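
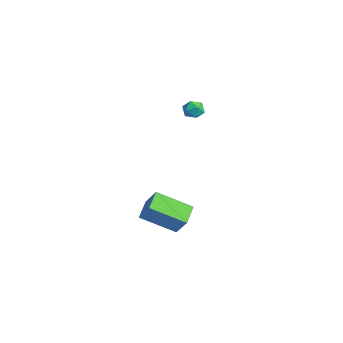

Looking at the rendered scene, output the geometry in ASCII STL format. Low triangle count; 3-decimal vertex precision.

solid 
facet normal -0.563 -0.194 -0.803
outer loop
vertex 1.437 -2.189 -1.709
vertex 2.262 -0.581 -2.676
vertex 2.318 -2.908 -2.152
endloop
endfacet
facet normal -0.403 -0.784 0.472
outer loop
vertex 3.038 -2.659 -1.124
vertex 1.437 -2.189 -1.709
vertex 2.318 -2.908 -2.152
endloop
endfacet
facet normal -0.563 -0.194 -0.803
outer loop
vertex 2.318 -2.908 -2.152
vertex 2.262 -0.581 -2.676
vertex 3.143 -1.3 -3.119
endloop
endfacet
facet normal 0.722 -0.589 -0.363
outer loop
vertex 3.143 -1.3 -3.119
vertex 3.038 -2.659 -1.124
vertex 2.318 -2.908 -2.152
endloop
endfacet
facet normal -0.722 0.589 0.363
outer loop
vertex 1.437 -2.189 -1.709
vertex 2.982 -0.332 -1.648
vertex 2.262 -0.581 -2.676
endloop
endfacet
facet normal -0.403 -0.784 0.472
outer loop
vertex 2.157 -1.94 -0.681
vertex 1.437 -2.189 -1.709
vertex 3.038 -2.659 -1.124
endloop
endfacet
facet normal -0.722 0.589 0.363
outer loop
vertex 2.157 -1.94 -0.681
vertex 2.982 -0.332 -1.648
vertex 1.437 -2.189 -1.709
endloop
endfacet
facet normal 0.403 0.784 -0.472
outer loop
vertex 2.262 -0.581 -2.676
vertex 2.982 -0.332 -1.648
vertex 3.143 -1.3 -3.119
endloop
endfacet
facet normal 0.722 -0.589 -0.363
outer loop
vertex 3.863 -1.051 -2.091
vertex 3.038 -2.659 -1.124
vertex 3.143 -1.3 -3.119
endloop
endfacet
facet normal 0.403 0.784 -0.472
outer loop
vertex 3.143 -1.3 -3.119
vertex 2.982 -0.332 -1.648
vertex 3.863 -1.051 -2.091
endloop
endfacet
facet normal 0.563 0.194 0.803
outer loop
vertex 3.863 -1.051 -2.091
vertex 2.157 -1.94 -0.681
vertex 3.038 -2.659 -1.124
endloop
endfacet
facet normal 0.563 0.194 0.803
outer loop
vertex 2.982 -0.332 -1.648
vertex 2.157 -1.94 -0.681
vertex 3.863 -1.051 -2.091
endloop
endfacet
facet normal 0.292 0.249 0.923
outer loop
vertex -3.953 3.162 1.421
vertex -4.054 2.549 1.618
vertex -3.471 2.725 1.386
endloop
endfacet
facet normal 0.622 0.651 0.436
outer loop
vertex -3.953 3.162 1.421
vertex -3.471 2.725 1.386
vertex -3.566 3.144 0.896
endloop
endfacet
facet normal 0.123 0.991 0.057
outer loop
vertex -3.953 3.162 1.421
vertex -3.566 3.144 0.896
vertex -4.209 3.228 0.826
endloop
endfacet
facet normal -0.516 0.799 0.310
outer loop
vertex -3.953 3.162 1.421
vertex -4.209 3.228 0.826
vertex -4.511 2.86 1.271
endloop
endfacet
facet normal -0.411 0.340 0.846
outer loop
vertex -3.953 3.162 1.421
vertex -4.511 2.86 1.271
vertex -4.054 2.549 1.618
endloop
endfacet
facet normal 0.977 0.215 -0.005
outer loop
vertex -3.566 3.144 0.896
vertex -3.471 2.725 1.386
vertex -3.429 2.52 0.769
endloop
endfacet
facet normal 0.443 -0.436 0.783
outer loop
vertex -3.471 2.725 1.386
vertex -4.054 2.549 1.618
vertex -3.731 2.152 1.214
endloop
endfacet
facet normal -0.695 -0.287 0.659
outer loop
vertex -4.054 2.549 1.618
vertex -4.511 2.86 1.271
vertex -4.374 2.236 1.144
endloop
endfacet
facet normal -0.865 0.456 -0.210
outer loop
vertex -4.511 2.86 1.271
vertex -4.209 3.228 0.826
vertex -4.469 2.655 0.654
endloop
endfacet
facet normal 0.168 0.767 -0.620
outer loop
vertex -4.209 3.228 0.826
vertex -3.566 3.144 0.896
vertex -3.886 2.831 0.422
endloop
endfacet
facet normal 0.516 -0.799 -0.310
outer loop
vertex -3.987 2.218 0.619
vertex -3.429 2.52 0.769
vertex -3.731 2.152 1.214
endloop
endfacet
facet normal -0.123 -0.991 -0.057
outer loop
vertex -3.987 2.218 0.619
vertex -3.731 2.152 1.214
vertex -4.374 2.236 1.144
endloop
endfacet
facet normal -0.622 -0.651 -0.436
outer loop
vertex -3.987 2.218 0.619
vertex -4.374 2.236 1.144
vertex -4.469 2.655 0.654
endloop
endfacet
facet normal -0.292 -0.249 -0.923
outer loop
vertex -3.987 2.218 0.619
vertex -4.469 2.655 0.654
vertex -3.886 2.831 0.422
endloop
endfacet
facet normal 0.411 -0.340 -0.846
outer loop
vertex -3.987 2.218 0.619
vertex -3.886 2.831 0.422
vertex -3.429 2.52 0.769
endloop
endfacet
facet normal 0.865 -0.456 0.210
outer loop
vertex -3.731 2.152 1.214
vertex -3.429 2.52 0.769
vertex -3.471 2.725 1.386
endloop
endfacet
facet normal -0.168 -0.767 0.620
outer loop
vertex -4.374 2.236 1.144
vertex -3.731 2.152 1.214
vertex -4.054 2.549 1.618
endloop
endfacet
facet normal -0.977 -0.215 0.005
outer loop
vertex -4.469 2.655 0.654
vertex -4.374 2.236 1.144
vertex -4.511 2.86 1.271
endloop
endfacet
facet normal -0.443 0.436 -0.783
outer loop
vertex -3.886 2.831 0.422
vertex -4.469 2.655 0.654
vertex -4.209 3.228 0.826
endloop
endfacet
facet normal 0.695 0.287 -0.659
outer loop
vertex -3.429 2.52 0.769
vertex -3.886 2.831 0.422
vertex -3.566 3.144 0.896
endloop
endfacet

endsolid


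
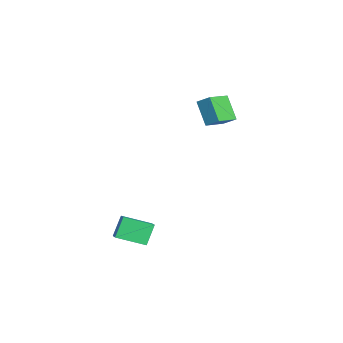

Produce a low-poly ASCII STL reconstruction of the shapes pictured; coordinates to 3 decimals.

solid 
facet normal -0.459 0.319 0.829
outer loop
vertex 2.142 -1.537 -2.084
vertex 3.003 -1.424 -1.651
vertex 2.214 -0.051 -2.615
endloop
endfacet
facet normal -0.887 -0.116 -0.446
outer loop
vertex 2.797 -0.456 -3.669
vertex 2.142 -1.537 -2.084
vertex 2.214 -0.051 -2.615
endloop
endfacet
facet normal -0.458 0.319 0.830
outer loop
vertex 2.214 -0.051 -2.615
vertex 3.003 -1.424 -1.651
vertex 3.075 0.062 -2.183
endloop
endfacet
facet normal 0.045 0.941 -0.336
outer loop
vertex 3.075 0.062 -2.183
vertex 2.797 -0.456 -3.669
vertex 2.214 -0.051 -2.615
endloop
endfacet
facet normal -0.046 -0.941 0.336
outer loop
vertex 2.142 -1.537 -2.084
vertex 3.586 -1.829 -2.705
vertex 3.003 -1.424 -1.651
endloop
endfacet
facet normal -0.887 -0.117 -0.446
outer loop
vertex 2.725 -1.942 -3.137
vertex 2.142 -1.537 -2.084
vertex 2.797 -0.456 -3.669
endloop
endfacet
facet normal -0.045 -0.941 0.337
outer loop
vertex 2.725 -1.942 -3.137
vertex 3.586 -1.829 -2.705
vertex 2.142 -1.537 -2.084
endloop
endfacet
facet normal 0.887 0.117 0.446
outer loop
vertex 3.003 -1.424 -1.651
vertex 3.586 -1.829 -2.705
vertex 3.075 0.062 -2.183
endloop
endfacet
facet normal 0.046 0.941 -0.336
outer loop
vertex 3.658 -0.343 -3.236
vertex 2.797 -0.456 -3.669
vertex 3.075 0.062 -2.183
endloop
endfacet
facet normal 0.887 0.117 0.446
outer loop
vertex 3.075 0.062 -2.183
vertex 3.586 -1.829 -2.705
vertex 3.658 -0.343 -3.236
endloop
endfacet
facet normal 0.459 -0.319 -0.829
outer loop
vertex 3.658 -0.343 -3.236
vertex 2.725 -1.942 -3.137
vertex 2.797 -0.456 -3.669
endloop
endfacet
facet normal 0.458 -0.319 -0.830
outer loop
vertex 3.586 -1.829 -2.705
vertex 2.725 -1.942 -3.137
vertex 3.658 -0.343 -3.236
endloop
endfacet
facet normal -0.571 -0.259 0.779
outer loop
vertex -3.256 2.993 3.25
vertex -4.175 3.943 2.892
vertex -3.7 2.361 2.714
endloop
endfacet
facet normal 0.671 -0.693 0.262
outer loop
vertex -2.785 2.777 1.468
vertex -3.256 2.993 3.25
vertex -3.7 2.361 2.714
endloop
endfacet
facet normal -0.572 -0.259 0.778
outer loop
vertex -3.7 2.361 2.714
vertex -4.175 3.943 2.892
vertex -4.619 3.312 2.355
endloop
endfacet
facet normal -0.472 -0.672 -0.571
outer loop
vertex -4.619 3.312 2.355
vertex -2.785 2.777 1.468
vertex -3.7 2.361 2.714
endloop
endfacet
facet normal 0.472 0.672 0.571
outer loop
vertex -3.256 2.993 3.25
vertex -3.26 4.359 1.646
vertex -4.175 3.943 2.892
endloop
endfacet
facet normal 0.671 -0.694 0.261
outer loop
vertex -2.341 3.408 2.005
vertex -3.256 2.993 3.25
vertex -2.785 2.777 1.468
endloop
endfacet
facet normal 0.472 0.672 0.571
outer loop
vertex -2.341 3.408 2.005
vertex -3.26 4.359 1.646
vertex -3.256 2.993 3.25
endloop
endfacet
facet normal -0.671 0.694 -0.261
outer loop
vertex -4.175 3.943 2.892
vertex -3.26 4.359 1.646
vertex -4.619 3.312 2.355
endloop
endfacet
facet normal -0.472 -0.672 -0.571
outer loop
vertex -3.704 3.727 1.11
vertex -2.785 2.777 1.468
vertex -4.619 3.312 2.355
endloop
endfacet
facet normal -0.671 0.694 -0.262
outer loop
vertex -4.619 3.312 2.355
vertex -3.26 4.359 1.646
vertex -3.704 3.727 1.11
endloop
endfacet
facet normal 0.572 0.260 -0.778
outer loop
vertex -3.704 3.727 1.11
vertex -2.341 3.408 2.005
vertex -2.785 2.777 1.468
endloop
endfacet
facet normal 0.572 0.259 -0.779
outer loop
vertex -3.26 4.359 1.646
vertex -2.341 3.408 2.005
vertex -3.704 3.727 1.11
endloop
endfacet

endsolid


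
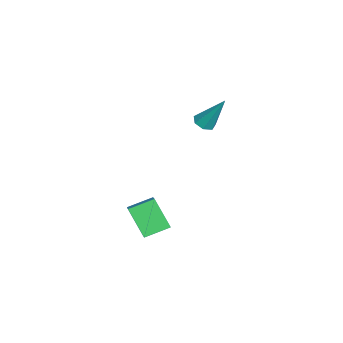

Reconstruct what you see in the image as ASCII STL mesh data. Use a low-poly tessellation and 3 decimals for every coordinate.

solid 
facet normal -0.169 -0.479 -0.862
outer loop
vertex -2.311 1.724 0.21
vertex -2.862 1.742 0.308
vertex -2.542 2.115 0.038
endloop
endfacet
facet normal 0.878 0.460 -0.132
outer loop
vertex -2.311 1.724 0.21
vertex -2.542 2.115 0.038
vertex -2.538 2.658 1.952
endloop
endfacet
facet normal -0.168 -0.479 -0.861
outer loop
vertex -2.542 2.115 0.038
vertex -2.862 1.742 0.308
vertex -3.015 2.225 0.069
endloop
endfacet
facet normal 0.202 0.942 -0.268
outer loop
vertex -2.542 2.115 0.038
vertex -3.015 2.225 0.069
vertex -2.538 2.658 1.952
endloop
endfacet
facet normal -0.169 -0.480 -0.861
outer loop
vertex -3.015 2.225 0.069
vertex -2.862 1.742 0.308
vertex -3.372 1.972 0.28
endloop
endfacet
facet normal -0.592 0.805 -0.035
outer loop
vertex -3.015 2.225 0.069
vertex -3.372 1.972 0.28
vertex -2.538 2.658 1.952
endloop
endfacet
facet normal -0.169 -0.480 -0.861
outer loop
vertex -3.372 1.972 0.28
vertex -2.862 1.742 0.308
vertex -3.345 1.546 0.512
endloop
endfacet
facet normal -0.908 0.155 0.389
outer loop
vertex -3.372 1.972 0.28
vertex -3.345 1.546 0.512
vertex -2.538 2.658 1.952
endloop
endfacet
facet normal -0.169 -0.479 -0.861
outer loop
vertex -3.345 1.546 0.512
vertex -2.862 1.742 0.308
vertex -2.954 1.268 0.59
endloop
endfacet
facet normal -0.507 -0.521 0.687
outer loop
vertex -3.345 1.546 0.512
vertex -2.954 1.268 0.59
vertex -2.538 2.658 1.952
endloop
endfacet
facet normal -0.170 -0.479 -0.861
outer loop
vertex -2.954 1.268 0.59
vertex -2.862 1.742 0.308
vertex -2.494 1.347 0.455
endloop
endfacet
facet normal 0.308 -0.711 0.632
outer loop
vertex -2.954 1.268 0.59
vertex -2.494 1.347 0.455
vertex -2.538 2.658 1.952
endloop
endfacet
facet normal -0.169 -0.478 -0.862
outer loop
vertex -2.494 1.347 0.455
vertex -2.862 1.742 0.308
vertex -2.311 1.724 0.21
endloop
endfacet
facet normal 0.924 -0.274 0.268
outer loop
vertex -2.494 1.347 0.455
vertex -2.311 1.724 0.21
vertex -2.538 2.658 1.952
endloop
endfacet
facet normal -0.419 -0.461 0.782
outer loop
vertex 2.687 0.082 -0.866
vertex 1.759 -0.074 -1.455
vertex 3.116 -0.978 -1.261
endloop
endfacet
facet normal 0.836 0.141 0.530
outer loop
vertex 3.781 -0.246 -2.505
vertex 2.687 0.082 -0.866
vertex 3.116 -0.978 -1.261
endloop
endfacet
facet normal -0.418 -0.460 0.783
outer loop
vertex 3.116 -0.978 -1.261
vertex 1.759 -0.074 -1.455
vertex 2.187 -1.134 -1.849
endloop
endfacet
facet normal 0.354 -0.876 -0.327
outer loop
vertex 2.187 -1.134 -1.849
vertex 3.781 -0.246 -2.505
vertex 3.116 -0.978 -1.261
endloop
endfacet
facet normal -0.354 0.876 0.326
outer loop
vertex 2.687 0.082 -0.866
vertex 2.424 0.658 -2.699
vertex 1.759 -0.074 -1.455
endloop
endfacet
facet normal 0.836 0.141 0.530
outer loop
vertex 3.353 0.814 -2.111
vertex 2.687 0.082 -0.866
vertex 3.781 -0.246 -2.505
endloop
endfacet
facet normal -0.354 0.877 0.326
outer loop
vertex 3.353 0.814 -2.111
vertex 2.424 0.658 -2.699
vertex 2.687 0.082 -0.866
endloop
endfacet
facet normal -0.836 -0.141 -0.530
outer loop
vertex 1.759 -0.074 -1.455
vertex 2.424 0.658 -2.699
vertex 2.187 -1.134 -1.849
endloop
endfacet
facet normal 0.354 -0.877 -0.326
outer loop
vertex 2.853 -0.402 -3.094
vertex 3.781 -0.246 -2.505
vertex 2.187 -1.134 -1.849
endloop
endfacet
facet normal -0.836 -0.141 -0.530
outer loop
vertex 2.187 -1.134 -1.849
vertex 2.424 0.658 -2.699
vertex 2.853 -0.402 -3.094
endloop
endfacet
facet normal 0.419 0.460 -0.783
outer loop
vertex 2.853 -0.402 -3.094
vertex 3.353 0.814 -2.111
vertex 3.781 -0.246 -2.505
endloop
endfacet
facet normal 0.418 0.461 -0.783
outer loop
vertex 2.424 0.658 -2.699
vertex 3.353 0.814 -2.111
vertex 2.853 -0.402 -3.094
endloop
endfacet

endsolid


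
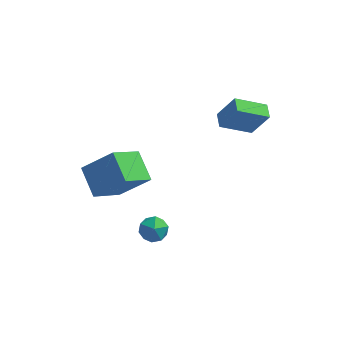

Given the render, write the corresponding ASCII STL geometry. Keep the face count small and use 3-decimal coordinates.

solid 
facet normal -0.739 -0.080 -0.669
outer loop
vertex -1.856 -4.417 -0.144
vertex -2.72 -3.227 0.668
vertex -0.985 -3.014 -1.273
endloop
endfacet
facet normal 0.515 -0.708 -0.483
outer loop
vertex 0.5 -2.853 0.072
vertex -1.856 -4.417 -0.144
vertex -0.985 -3.014 -1.273
endloop
endfacet
facet normal -0.739 -0.080 -0.669
outer loop
vertex -0.985 -3.014 -1.273
vertex -2.72 -3.227 0.668
vertex -1.849 -1.824 -0.461
endloop
endfacet
facet normal 0.435 0.701 -0.565
outer loop
vertex -1.849 -1.824 -0.461
vertex 0.5 -2.853 0.072
vertex -0.985 -3.014 -1.273
endloop
endfacet
facet normal -0.435 -0.701 0.565
outer loop
vertex -1.856 -4.417 -0.144
vertex -1.235 -3.066 2.013
vertex -2.72 -3.227 0.668
endloop
endfacet
facet normal 0.515 -0.708 -0.483
outer loop
vertex -0.371 -4.256 1.201
vertex -1.856 -4.417 -0.144
vertex 0.5 -2.853 0.072
endloop
endfacet
facet normal -0.435 -0.701 0.565
outer loop
vertex -0.371 -4.256 1.201
vertex -1.235 -3.066 2.013
vertex -1.856 -4.417 -0.144
endloop
endfacet
facet normal -0.515 0.708 0.483
outer loop
vertex -2.72 -3.227 0.668
vertex -1.235 -3.066 2.013
vertex -1.849 -1.824 -0.461
endloop
endfacet
facet normal 0.435 0.701 -0.565
outer loop
vertex -0.364 -1.663 0.884
vertex 0.5 -2.853 0.072
vertex -1.849 -1.824 -0.461
endloop
endfacet
facet normal -0.515 0.708 0.483
outer loop
vertex -1.849 -1.824 -0.461
vertex -1.235 -3.066 2.013
vertex -0.364 -1.663 0.884
endloop
endfacet
facet normal 0.739 0.080 0.669
outer loop
vertex -0.364 -1.663 0.884
vertex -0.371 -4.256 1.201
vertex 0.5 -2.853 0.072
endloop
endfacet
facet normal 0.739 0.080 0.669
outer loop
vertex -1.235 -3.066 2.013
vertex -0.371 -4.256 1.201
vertex -0.364 -1.663 0.884
endloop
endfacet
facet normal -0.509 0.010 -0.861
outer loop
vertex 2.895 1.293 0.597
vertex 2.625 2.081 0.766
vertex 4.351 1.977 -0.255
endloop
endfacet
facet normal 0.318 -0.927 -0.200
outer loop
vertex 5.195 1.959 1.174
vertex 2.895 1.293 0.597
vertex 4.351 1.977 -0.255
endloop
endfacet
facet normal -0.509 0.010 -0.861
outer loop
vertex 4.351 1.977 -0.255
vertex 2.625 2.081 0.766
vertex 4.081 2.764 -0.086
endloop
endfacet
facet normal 0.800 0.375 -0.468
outer loop
vertex 4.081 2.764 -0.086
vertex 5.195 1.959 1.174
vertex 4.351 1.977 -0.255
endloop
endfacet
facet normal -0.800 -0.375 0.468
outer loop
vertex 2.895 1.293 0.597
vertex 3.469 2.063 2.195
vertex 2.625 2.081 0.766
endloop
endfacet
facet normal 0.318 -0.927 -0.199
outer loop
vertex 3.739 1.276 2.026
vertex 2.895 1.293 0.597
vertex 5.195 1.959 1.174
endloop
endfacet
facet normal -0.800 -0.375 0.468
outer loop
vertex 3.739 1.276 2.026
vertex 3.469 2.063 2.195
vertex 2.895 1.293 0.597
endloop
endfacet
facet normal -0.318 0.927 0.200
outer loop
vertex 2.625 2.081 0.766
vertex 3.469 2.063 2.195
vertex 4.081 2.764 -0.086
endloop
endfacet
facet normal 0.800 0.375 -0.468
outer loop
vertex 4.925 2.747 1.343
vertex 5.195 1.959 1.174
vertex 4.081 2.764 -0.086
endloop
endfacet
facet normal -0.319 0.927 0.199
outer loop
vertex 4.081 2.764 -0.086
vertex 3.469 2.063 2.195
vertex 4.925 2.747 1.343
endloop
endfacet
facet normal 0.509 -0.010 0.861
outer loop
vertex 4.925 2.747 1.343
vertex 3.739 1.276 2.026
vertex 5.195 1.959 1.174
endloop
endfacet
facet normal 0.509 -0.010 0.861
outer loop
vertex 3.469 2.063 2.195
vertex 3.739 1.276 2.026
vertex 4.925 2.747 1.343
endloop
endfacet
facet normal -0.574 0.398 0.716
outer loop
vertex 0.233 -2.906 -3.017
vertex 0.132 -3.649 -2.685
vertex 0.757 -3.175 -2.447
endloop
endfacet
facet normal -0.087 0.868 0.490
outer loop
vertex 0.233 -2.906 -3.017
vertex 0.757 -3.175 -2.447
vertex 1.038 -2.775 -3.106
endloop
endfacet
facet normal -0.180 0.961 -0.212
outer loop
vertex 0.233 -2.906 -3.017
vertex 1.038 -2.775 -3.106
vertex 0.586 -3.002 -3.751
endloop
endfacet
facet normal -0.723 0.549 -0.420
outer loop
vertex 0.233 -2.906 -3.017
vertex 0.586 -3.002 -3.751
vertex 0.026 -3.542 -3.492
endloop
endfacet
facet normal -0.968 0.200 0.154
outer loop
vertex 0.233 -2.906 -3.017
vertex 0.026 -3.542 -3.492
vertex 0.132 -3.649 -2.685
endloop
endfacet
facet normal 0.559 0.582 0.591
outer loop
vertex 1.038 -2.775 -3.106
vertex 0.757 -3.175 -2.447
vertex 1.434 -3.438 -2.828
endloop
endfacet
facet normal -0.229 -0.179 0.957
outer loop
vertex 0.757 -3.175 -2.447
vertex 0.132 -3.649 -2.685
vertex 0.874 -3.978 -2.569
endloop
endfacet
facet normal -0.866 -0.497 0.048
outer loop
vertex 0.132 -3.649 -2.685
vertex 0.026 -3.542 -3.492
vertex 0.422 -4.205 -3.214
endloop
endfacet
facet normal -0.470 0.065 -0.880
outer loop
vertex 0.026 -3.542 -3.492
vertex 0.586 -3.002 -3.751
vertex 0.703 -3.805 -3.873
endloop
endfacet
facet normal 0.410 0.732 -0.545
outer loop
vertex 0.586 -3.002 -3.751
vertex 1.038 -2.775 -3.106
vertex 1.328 -3.331 -3.635
endloop
endfacet
facet normal 0.723 -0.549 0.420
outer loop
vertex 1.227 -4.074 -3.303
vertex 1.434 -3.438 -2.828
vertex 0.874 -3.978 -2.569
endloop
endfacet
facet normal 0.180 -0.961 0.212
outer loop
vertex 1.227 -4.074 -3.303
vertex 0.874 -3.978 -2.569
vertex 0.422 -4.205 -3.214
endloop
endfacet
facet normal 0.087 -0.868 -0.490
outer loop
vertex 1.227 -4.074 -3.303
vertex 0.422 -4.205 -3.214
vertex 0.703 -3.805 -3.873
endloop
endfacet
facet normal 0.574 -0.398 -0.716
outer loop
vertex 1.227 -4.074 -3.303
vertex 0.703 -3.805 -3.873
vertex 1.328 -3.331 -3.635
endloop
endfacet
facet normal 0.968 -0.200 -0.154
outer loop
vertex 1.227 -4.074 -3.303
vertex 1.328 -3.331 -3.635
vertex 1.434 -3.438 -2.828
endloop
endfacet
facet normal 0.470 -0.065 0.880
outer loop
vertex 0.874 -3.978 -2.569
vertex 1.434 -3.438 -2.828
vertex 0.757 -3.175 -2.447
endloop
endfacet
facet normal -0.410 -0.732 0.545
outer loop
vertex 0.422 -4.205 -3.214
vertex 0.874 -3.978 -2.569
vertex 0.132 -3.649 -2.685
endloop
endfacet
facet normal -0.559 -0.582 -0.591
outer loop
vertex 0.703 -3.805 -3.873
vertex 0.422 -4.205 -3.214
vertex 0.026 -3.542 -3.492
endloop
endfacet
facet normal 0.229 0.179 -0.957
outer loop
vertex 1.328 -3.331 -3.635
vertex 0.703 -3.805 -3.873
vertex 0.586 -3.002 -3.751
endloop
endfacet
facet normal 0.866 0.497 -0.048
outer loop
vertex 1.434 -3.438 -2.828
vertex 1.328 -3.331 -3.635
vertex 1.038 -2.775 -3.106
endloop
endfacet

endsolid


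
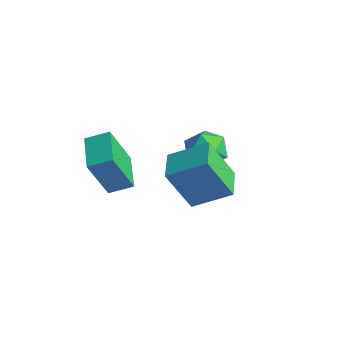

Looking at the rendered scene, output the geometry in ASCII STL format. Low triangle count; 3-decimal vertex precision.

solid 
facet normal -0.823 0.544 0.166
outer loop
vertex -4.499 -1.677 -1.927
vertex -3.896 -0.884 -1.536
vertex -4.334 -0.817 -3.923
endloop
endfacet
facet normal -0.564 -0.741 -0.366
outer loop
vertex -2.944 -1.736 -4.204
vertex -4.499 -1.677 -1.927
vertex -4.334 -0.817 -3.923
endloop
endfacet
facet normal -0.823 0.544 0.166
outer loop
vertex -4.334 -0.817 -3.923
vertex -3.896 -0.884 -1.536
vertex -3.731 -0.024 -3.532
endloop
endfacet
facet normal 0.075 0.394 -0.916
outer loop
vertex -3.731 -0.024 -3.532
vertex -2.944 -1.736 -4.204
vertex -4.334 -0.817 -3.923
endloop
endfacet
facet normal -0.075 -0.394 0.916
outer loop
vertex -4.499 -1.677 -1.927
vertex -2.506 -1.803 -1.817
vertex -3.896 -0.884 -1.536
endloop
endfacet
facet normal -0.564 -0.741 -0.366
outer loop
vertex -3.109 -2.596 -2.208
vertex -4.499 -1.677 -1.927
vertex -2.944 -1.736 -4.204
endloop
endfacet
facet normal -0.075 -0.394 0.916
outer loop
vertex -3.109 -2.596 -2.208
vertex -2.506 -1.803 -1.817
vertex -4.499 -1.677 -1.927
endloop
endfacet
facet normal 0.564 0.741 0.366
outer loop
vertex -3.896 -0.884 -1.536
vertex -2.506 -1.803 -1.817
vertex -3.731 -0.024 -3.532
endloop
endfacet
facet normal 0.075 0.394 -0.916
outer loop
vertex -2.341 -0.943 -3.813
vertex -2.944 -1.736 -4.204
vertex -3.731 -0.024 -3.532
endloop
endfacet
facet normal 0.564 0.741 0.366
outer loop
vertex -3.731 -0.024 -3.532
vertex -2.506 -1.803 -1.817
vertex -2.341 -0.943 -3.813
endloop
endfacet
facet normal 0.823 -0.544 -0.166
outer loop
vertex -2.341 -0.943 -3.813
vertex -3.109 -2.596 -2.208
vertex -2.944 -1.736 -4.204
endloop
endfacet
facet normal 0.823 -0.544 -0.166
outer loop
vertex -2.506 -1.803 -1.817
vertex -3.109 -2.596 -2.208
vertex -2.341 -0.943 -3.813
endloop
endfacet
facet normal -0.600 -0.643 -0.475
outer loop
vertex -0.69 -0.719 -2.134
vertex -1.73 0.233 -2.109
vertex -0.037 0.043 -3.99
endloop
endfacet
facet normal 0.737 -0.675 -0.018
outer loop
vertex 1.05 1.207 -3.131
vertex -0.69 -0.719 -2.134
vertex -0.037 0.043 -3.99
endloop
endfacet
facet normal -0.600 -0.644 -0.475
outer loop
vertex -0.037 0.043 -3.99
vertex -1.73 0.233 -2.109
vertex -1.077 0.994 -3.966
endloop
endfacet
facet normal 0.309 0.361 -0.880
outer loop
vertex -1.077 0.994 -3.966
vertex 1.05 1.207 -3.131
vertex -0.037 0.043 -3.99
endloop
endfacet
facet normal -0.309 -0.361 0.880
outer loop
vertex -0.69 -0.719 -2.134
vertex -0.643 1.397 -1.25
vertex -1.73 0.233 -2.109
endloop
endfacet
facet normal 0.737 -0.675 -0.017
outer loop
vertex 0.397 0.446 -1.274
vertex -0.69 -0.719 -2.134
vertex 1.05 1.207 -3.131
endloop
endfacet
facet normal -0.310 -0.361 0.880
outer loop
vertex 0.397 0.446 -1.274
vertex -0.643 1.397 -1.25
vertex -0.69 -0.719 -2.134
endloop
endfacet
facet normal -0.737 0.675 0.018
outer loop
vertex -1.73 0.233 -2.109
vertex -0.643 1.397 -1.25
vertex -1.077 0.994 -3.966
endloop
endfacet
facet normal 0.309 0.361 -0.880
outer loop
vertex 0.01 2.159 -3.106
vertex 1.05 1.207 -3.131
vertex -1.077 0.994 -3.966
endloop
endfacet
facet normal -0.738 0.675 0.018
outer loop
vertex -1.077 0.994 -3.966
vertex -0.643 1.397 -1.25
vertex 0.01 2.159 -3.106
endloop
endfacet
facet normal 0.600 0.643 0.475
outer loop
vertex 0.01 2.159 -3.106
vertex 0.397 0.446 -1.274
vertex 1.05 1.207 -3.131
endloop
endfacet
facet normal 0.600 0.644 0.475
outer loop
vertex -0.643 1.397 -1.25
vertex 0.397 0.446 -1.274
vertex 0.01 2.159 -3.106
endloop
endfacet
facet normal 0.415 0.152 0.897
outer loop
vertex -2.451 3.695 -3.378
vertex -2.869 2.852 -3.042
vertex -1.961 2.828 -3.458
endloop
endfacet
facet normal 0.820 0.428 0.379
outer loop
vertex -2.451 3.695 -3.378
vertex -1.961 2.828 -3.458
vertex -1.951 3.479 -4.215
endloop
endfacet
facet normal 0.426 0.905 0.021
outer loop
vertex -2.451 3.695 -3.378
vertex -1.951 3.479 -4.215
vertex -2.853 3.905 -4.268
endloop
endfacet
facet normal -0.223 0.921 0.318
outer loop
vertex -2.451 3.695 -3.378
vertex -2.853 3.905 -4.268
vertex -3.42 3.517 -3.543
endloop
endfacet
facet normal -0.230 0.457 0.859
outer loop
vertex -2.451 3.695 -3.378
vertex -3.42 3.517 -3.543
vertex -2.869 2.852 -3.042
endloop
endfacet
facet normal 0.993 -0.098 -0.071
outer loop
vertex -1.951 3.479 -4.215
vertex -1.961 2.828 -3.458
vertex -2.06 2.503 -4.397
endloop
endfacet
facet normal 0.337 -0.545 0.767
outer loop
vertex -1.961 2.828 -3.458
vertex -2.869 2.852 -3.042
vertex -2.627 2.115 -3.672
endloop
endfacet
facet normal -0.706 -0.053 0.706
outer loop
vertex -2.869 2.852 -3.042
vertex -3.42 3.517 -3.543
vertex -3.529 2.541 -3.725
endloop
endfacet
facet normal -0.695 0.699 -0.169
outer loop
vertex -3.42 3.517 -3.543
vertex -2.853 3.905 -4.268
vertex -3.519 3.192 -4.482
endloop
endfacet
facet normal 0.356 0.672 -0.650
outer loop
vertex -2.853 3.905 -4.268
vertex -1.951 3.479 -4.215
vertex -2.611 3.168 -4.898
endloop
endfacet
facet normal 0.223 -0.921 -0.318
outer loop
vertex -3.029 2.325 -4.562
vertex -2.06 2.503 -4.397
vertex -2.627 2.115 -3.672
endloop
endfacet
facet normal -0.426 -0.905 -0.021
outer loop
vertex -3.029 2.325 -4.562
vertex -2.627 2.115 -3.672
vertex -3.529 2.541 -3.725
endloop
endfacet
facet normal -0.820 -0.428 -0.379
outer loop
vertex -3.029 2.325 -4.562
vertex -3.529 2.541 -3.725
vertex -3.519 3.192 -4.482
endloop
endfacet
facet normal -0.415 -0.152 -0.897
outer loop
vertex -3.029 2.325 -4.562
vertex -3.519 3.192 -4.482
vertex -2.611 3.168 -4.898
endloop
endfacet
facet normal 0.230 -0.457 -0.859
outer loop
vertex -3.029 2.325 -4.562
vertex -2.611 3.168 -4.898
vertex -2.06 2.503 -4.397
endloop
endfacet
facet normal 0.695 -0.699 0.169
outer loop
vertex -2.627 2.115 -3.672
vertex -2.06 2.503 -4.397
vertex -1.961 2.828 -3.458
endloop
endfacet
facet normal -0.356 -0.672 0.650
outer loop
vertex -3.529 2.541 -3.725
vertex -2.627 2.115 -3.672
vertex -2.869 2.852 -3.042
endloop
endfacet
facet normal -0.993 0.098 0.071
outer loop
vertex -3.519 3.192 -4.482
vertex -3.529 2.541 -3.725
vertex -3.42 3.517 -3.543
endloop
endfacet
facet normal -0.337 0.545 -0.767
outer loop
vertex -2.611 3.168 -4.898
vertex -3.519 3.192 -4.482
vertex -2.853 3.905 -4.268
endloop
endfacet
facet normal 0.706 0.053 -0.706
outer loop
vertex -2.06 2.503 -4.397
vertex -2.611 3.168 -4.898
vertex -1.951 3.479 -4.215
endloop
endfacet

endsolid


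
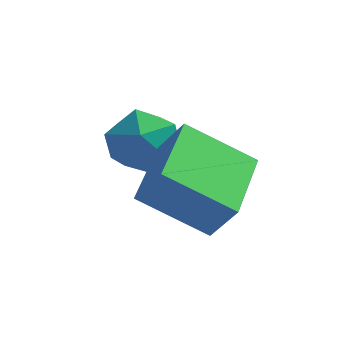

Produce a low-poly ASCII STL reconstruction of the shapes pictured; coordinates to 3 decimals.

solid 
facet normal -0.411 0.694 0.591
outer loop
vertex 0.45 3.103 3.679
vertex 0.929 2.833 4.33
vertex 1.218 3.445 3.812
endloop
endfacet
facet normal -0.393 0.916 -0.087
outer loop
vertex 0.45 3.103 3.679
vertex 1.218 3.445 3.812
vertex 0.965 3.261 3.02
endloop
endfacet
facet normal -0.754 0.445 -0.483
outer loop
vertex 0.45 3.103 3.679
vertex 0.965 3.261 3.02
vertex 0.519 2.536 3.048
endloop
endfacet
facet normal -0.997 -0.067 -0.049
outer loop
vertex 0.45 3.103 3.679
vertex 0.519 2.536 3.048
vertex 0.497 2.272 3.857
endloop
endfacet
facet normal -0.785 0.087 0.614
outer loop
vertex 0.45 3.103 3.679
vertex 0.497 2.272 3.857
vertex 0.929 2.833 4.33
endloop
endfacet
facet normal 0.289 0.908 -0.303
outer loop
vertex 0.965 3.261 3.02
vertex 1.218 3.445 3.812
vertex 1.763 3.088 3.263
endloop
endfacet
facet normal 0.258 0.550 0.794
outer loop
vertex 1.218 3.445 3.812
vertex 0.929 2.833 4.33
vertex 1.741 2.824 4.072
endloop
endfacet
facet normal -0.347 -0.434 0.831
outer loop
vertex 0.929 2.833 4.33
vertex 0.497 2.272 3.857
vertex 1.295 2.099 4.1
endloop
endfacet
facet normal -0.690 -0.682 -0.241
outer loop
vertex 0.497 2.272 3.857
vertex 0.519 2.536 3.048
vertex 1.042 1.915 3.308
endloop
endfacet
facet normal -0.298 0.147 -0.943
outer loop
vertex 0.519 2.536 3.048
vertex 0.965 3.261 3.02
vertex 1.331 2.527 2.79
endloop
endfacet
facet normal 0.997 0.067 0.049
outer loop
vertex 1.81 2.257 3.441
vertex 1.763 3.088 3.263
vertex 1.741 2.824 4.072
endloop
endfacet
facet normal 0.754 -0.445 0.483
outer loop
vertex 1.81 2.257 3.441
vertex 1.741 2.824 4.072
vertex 1.295 2.099 4.1
endloop
endfacet
facet normal 0.393 -0.916 0.087
outer loop
vertex 1.81 2.257 3.441
vertex 1.295 2.099 4.1
vertex 1.042 1.915 3.308
endloop
endfacet
facet normal 0.411 -0.694 -0.591
outer loop
vertex 1.81 2.257 3.441
vertex 1.042 1.915 3.308
vertex 1.331 2.527 2.79
endloop
endfacet
facet normal 0.785 -0.087 -0.614
outer loop
vertex 1.81 2.257 3.441
vertex 1.331 2.527 2.79
vertex 1.763 3.088 3.263
endloop
endfacet
facet normal 0.690 0.682 0.241
outer loop
vertex 1.741 2.824 4.072
vertex 1.763 3.088 3.263
vertex 1.218 3.445 3.812
endloop
endfacet
facet normal 0.298 -0.147 0.943
outer loop
vertex 1.295 2.099 4.1
vertex 1.741 2.824 4.072
vertex 0.929 2.833 4.33
endloop
endfacet
facet normal -0.289 -0.908 0.303
outer loop
vertex 1.042 1.915 3.308
vertex 1.295 2.099 4.1
vertex 0.497 2.272 3.857
endloop
endfacet
facet normal -0.258 -0.550 -0.794
outer loop
vertex 1.331 2.527 2.79
vertex 1.042 1.915 3.308
vertex 0.519 2.536 3.048
endloop
endfacet
facet normal 0.347 0.434 -0.831
outer loop
vertex 1.763 3.088 3.263
vertex 1.331 2.527 2.79
vertex 0.965 3.261 3.02
endloop
endfacet
facet normal -0.829 -0.162 0.535
outer loop
vertex 2.233 0.615 4.129
vertex 2.081 2.364 4.422
vertex 1.675 0.706 3.292
endloop
endfacet
facet normal 0.086 -0.983 -0.164
outer loop
vertex 3.059 0.976 2.398
vertex 2.233 0.615 4.129
vertex 1.675 0.706 3.292
endloop
endfacet
facet normal -0.829 -0.162 0.536
outer loop
vertex 1.675 0.706 3.292
vertex 2.081 2.364 4.422
vertex 1.522 2.455 3.585
endloop
endfacet
facet normal -0.553 0.090 -0.828
outer loop
vertex 1.522 2.455 3.585
vertex 3.059 0.976 2.398
vertex 1.675 0.706 3.292
endloop
endfacet
facet normal 0.553 -0.091 0.828
outer loop
vertex 2.233 0.615 4.129
vertex 3.465 2.634 3.528
vertex 2.081 2.364 4.422
endloop
endfacet
facet normal 0.086 -0.983 -0.164
outer loop
vertex 3.618 0.885 3.235
vertex 2.233 0.615 4.129
vertex 3.059 0.976 2.398
endloop
endfacet
facet normal 0.552 -0.090 0.829
outer loop
vertex 3.618 0.885 3.235
vertex 3.465 2.634 3.528
vertex 2.233 0.615 4.129
endloop
endfacet
facet normal -0.086 0.983 0.164
outer loop
vertex 2.081 2.364 4.422
vertex 3.465 2.634 3.528
vertex 1.522 2.455 3.585
endloop
endfacet
facet normal -0.553 0.091 -0.829
outer loop
vertex 2.907 2.725 2.691
vertex 3.059 0.976 2.398
vertex 1.522 2.455 3.585
endloop
endfacet
facet normal -0.086 0.983 0.164
outer loop
vertex 1.522 2.455 3.585
vertex 3.465 2.634 3.528
vertex 2.907 2.725 2.691
endloop
endfacet
facet normal 0.829 0.162 -0.536
outer loop
vertex 2.907 2.725 2.691
vertex 3.618 0.885 3.235
vertex 3.059 0.976 2.398
endloop
endfacet
facet normal 0.829 0.162 -0.535
outer loop
vertex 3.465 2.634 3.528
vertex 3.618 0.885 3.235
vertex 2.907 2.725 2.691
endloop
endfacet

endsolid


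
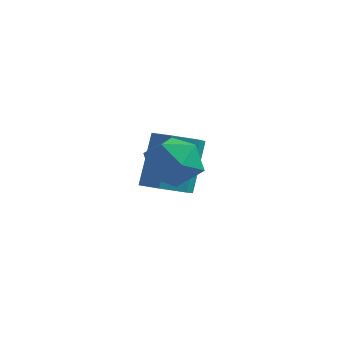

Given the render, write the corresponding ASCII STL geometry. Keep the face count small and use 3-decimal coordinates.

solid 
facet normal 0.041 -0.451 -0.892
outer loop
vertex 1.792 1.624 -3.414
vertex 1.276 1.179 -3.213
vertex 1.112 1.793 -3.531
endloop
endfacet
facet normal 0.286 0.861 -0.421
outer loop
vertex 1.792 1.624 -3.414
vertex 1.112 1.793 -3.531
vertex 1.72 2.385 -1.907
endloop
endfacet
facet normal 0.287 0.861 -0.421
outer loop
vertex 1.72 2.385 -1.907
vertex 1.112 1.793 -3.531
vertex 1.041 2.554 -2.024
endloop
endfacet
facet normal -0.042 0.450 0.892
outer loop
vertex 1.72 2.385 -1.907
vertex 1.041 2.554 -2.024
vertex 1.204 1.941 -1.707
endloop
endfacet
facet normal 0.043 -0.450 -0.892
outer loop
vertex 1.112 1.793 -3.531
vertex 1.276 1.179 -3.213
vertex 0.596 1.348 -3.331
endloop
endfacet
facet normal -0.686 0.636 -0.354
outer loop
vertex 1.112 1.793 -3.531
vertex 0.596 1.348 -3.331
vertex 1.041 2.554 -2.024
endloop
endfacet
facet normal -0.685 0.637 -0.354
outer loop
vertex 1.041 2.554 -2.024
vertex 0.596 1.348 -3.331
vertex 0.525 2.11 -1.824
endloop
endfacet
facet normal -0.042 0.450 0.892
outer loop
vertex 1.041 2.554 -2.024
vertex 0.525 2.11 -1.824
vertex 1.204 1.941 -1.707
endloop
endfacet
facet normal 0.043 -0.451 -0.891
outer loop
vertex 0.596 1.348 -3.331
vertex 1.276 1.179 -3.213
vertex 0.76 0.735 -3.013
endloop
endfacet
facet normal -0.972 -0.225 0.068
outer loop
vertex 0.596 1.348 -3.331
vertex 0.76 0.735 -3.013
vertex 0.525 2.11 -1.824
endloop
endfacet
facet normal -0.972 -0.224 0.067
outer loop
vertex 0.525 2.11 -1.824
vertex 0.76 0.735 -3.013
vertex 0.688 1.496 -1.506
endloop
endfacet
facet normal -0.041 0.451 0.892
outer loop
vertex 0.525 2.11 -1.824
vertex 0.688 1.496 -1.506
vertex 1.204 1.941 -1.707
endloop
endfacet
facet normal 0.042 -0.450 -0.892
outer loop
vertex 0.76 0.735 -3.013
vertex 1.276 1.179 -3.213
vertex 1.439 0.566 -2.896
endloop
endfacet
facet normal -0.287 -0.861 0.421
outer loop
vertex 0.76 0.735 -3.013
vertex 1.439 0.566 -2.896
vertex 0.688 1.496 -1.506
endloop
endfacet
facet normal -0.286 -0.861 0.421
outer loop
vertex 0.688 1.496 -1.506
vertex 1.439 0.566 -2.896
vertex 1.368 1.327 -1.389
endloop
endfacet
facet normal -0.041 0.451 0.892
outer loop
vertex 0.688 1.496 -1.506
vertex 1.368 1.327 -1.389
vertex 1.204 1.941 -1.707
endloop
endfacet
facet normal 0.042 -0.450 -0.892
outer loop
vertex 1.439 0.566 -2.896
vertex 1.276 1.179 -3.213
vertex 1.955 1.01 -3.096
endloop
endfacet
facet normal 0.685 -0.637 0.354
outer loop
vertex 1.439 0.566 -2.896
vertex 1.955 1.01 -3.096
vertex 1.368 1.327 -1.389
endloop
endfacet
facet normal 0.686 -0.636 0.354
outer loop
vertex 1.368 1.327 -1.389
vertex 1.955 1.01 -3.096
vertex 1.884 1.772 -1.589
endloop
endfacet
facet normal -0.043 0.450 0.892
outer loop
vertex 1.368 1.327 -1.389
vertex 1.884 1.772 -1.589
vertex 1.204 1.941 -1.707
endloop
endfacet
facet normal 0.041 -0.451 -0.892
outer loop
vertex 1.955 1.01 -3.096
vertex 1.276 1.179 -3.213
vertex 1.792 1.624 -3.414
endloop
endfacet
facet normal 0.972 0.223 -0.067
outer loop
vertex 1.955 1.01 -3.096
vertex 1.792 1.624 -3.414
vertex 1.884 1.772 -1.589
endloop
endfacet
facet normal 0.972 0.225 -0.067
outer loop
vertex 1.884 1.772 -1.589
vertex 1.792 1.624 -3.414
vertex 1.72 2.385 -1.907
endloop
endfacet
facet normal -0.043 0.451 0.891
outer loop
vertex 1.884 1.772 -1.589
vertex 1.72 2.385 -1.907
vertex 1.204 1.941 -1.707
endloop
endfacet
facet normal -0.854 0.434 0.286
outer loop
vertex 2.11 -0.233 -1.403
vertex 1.896 -0.91 -1.014
vertex 2.317 -0.337 -0.628
endloop
endfacet
facet normal -0.333 0.919 0.212
outer loop
vertex 2.11 -0.233 -1.403
vertex 2.317 -0.337 -0.628
vertex 2.85 -0.023 -1.15
endloop
endfacet
facet normal -0.094 0.883 -0.459
outer loop
vertex 2.11 -0.233 -1.403
vertex 2.85 -0.023 -1.15
vertex 2.757 -0.402 -1.86
endloop
endfacet
facet normal -0.466 0.378 -0.800
outer loop
vertex 2.11 -0.233 -1.403
vertex 2.757 -0.402 -1.86
vertex 2.168 -0.95 -1.776
endloop
endfacet
facet normal -0.935 0.101 -0.339
outer loop
vertex 2.11 -0.233 -1.403
vertex 2.168 -0.95 -1.776
vertex 1.896 -0.91 -1.014
endloop
endfacet
facet normal 0.201 0.735 0.647
outer loop
vertex 2.85 -0.023 -1.15
vertex 2.317 -0.337 -0.628
vertex 3.092 -0.57 -0.604
endloop
endfacet
facet normal -0.640 -0.046 0.767
outer loop
vertex 2.317 -0.337 -0.628
vertex 1.896 -0.91 -1.014
vertex 2.503 -1.118 -0.52
endloop
endfacet
facet normal -0.772 -0.586 -0.245
outer loop
vertex 1.896 -0.91 -1.014
vertex 2.168 -0.95 -1.776
vertex 2.41 -1.497 -1.23
endloop
endfacet
facet normal -0.011 -0.140 -0.990
outer loop
vertex 2.168 -0.95 -1.776
vertex 2.757 -0.402 -1.86
vertex 2.943 -1.183 -1.752
endloop
endfacet
facet normal 0.590 0.678 -0.439
outer loop
vertex 2.757 -0.402 -1.86
vertex 2.85 -0.023 -1.15
vertex 3.364 -0.61 -1.366
endloop
endfacet
facet normal 0.466 -0.378 0.800
outer loop
vertex 3.15 -1.287 -0.977
vertex 3.092 -0.57 -0.604
vertex 2.503 -1.118 -0.52
endloop
endfacet
facet normal 0.094 -0.883 0.459
outer loop
vertex 3.15 -1.287 -0.977
vertex 2.503 -1.118 -0.52
vertex 2.41 -1.497 -1.23
endloop
endfacet
facet normal 0.333 -0.919 -0.212
outer loop
vertex 3.15 -1.287 -0.977
vertex 2.41 -1.497 -1.23
vertex 2.943 -1.183 -1.752
endloop
endfacet
facet normal 0.854 -0.434 -0.286
outer loop
vertex 3.15 -1.287 -0.977
vertex 2.943 -1.183 -1.752
vertex 3.364 -0.61 -1.366
endloop
endfacet
facet normal 0.935 -0.101 0.339
outer loop
vertex 3.15 -1.287 -0.977
vertex 3.364 -0.61 -1.366
vertex 3.092 -0.57 -0.604
endloop
endfacet
facet normal 0.011 0.140 0.990
outer loop
vertex 2.503 -1.118 -0.52
vertex 3.092 -0.57 -0.604
vertex 2.317 -0.337 -0.628
endloop
endfacet
facet normal -0.590 -0.678 0.439
outer loop
vertex 2.41 -1.497 -1.23
vertex 2.503 -1.118 -0.52
vertex 1.896 -0.91 -1.014
endloop
endfacet
facet normal -0.201 -0.735 -0.647
outer loop
vertex 2.943 -1.183 -1.752
vertex 2.41 -1.497 -1.23
vertex 2.168 -0.95 -1.776
endloop
endfacet
facet normal 0.640 0.046 -0.767
outer loop
vertex 3.364 -0.61 -1.366
vertex 2.943 -1.183 -1.752
vertex 2.757 -0.402 -1.86
endloop
endfacet
facet normal 0.772 0.586 0.245
outer loop
vertex 3.092 -0.57 -0.604
vertex 3.364 -0.61 -1.366
vertex 2.85 -0.023 -1.15
endloop
endfacet

endsolid


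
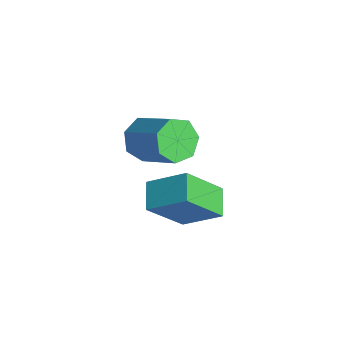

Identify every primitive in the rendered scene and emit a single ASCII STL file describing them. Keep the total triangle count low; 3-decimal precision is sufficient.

solid 
facet normal -0.777 -0.250 -0.578
outer loop
vertex -2.436 3.027 1.132
vertex -2.807 2.672 1.784
vertex -2.863 3.457 1.52
endloop
endfacet
facet normal 0.211 0.762 -0.613
outer loop
vertex -2.436 3.027 1.132
vertex -2.863 3.457 1.52
vertex -1.022 3.482 2.184
endloop
endfacet
facet normal 0.211 0.761 -0.613
outer loop
vertex -1.022 3.482 2.184
vertex -2.863 3.457 1.52
vertex -1.45 3.913 2.572
endloop
endfacet
facet normal 0.777 0.251 0.578
outer loop
vertex -1.022 3.482 2.184
vertex -1.45 3.913 2.572
vertex -1.393 3.128 2.836
endloop
endfacet
facet normal -0.777 -0.250 -0.578
outer loop
vertex -2.863 3.457 1.52
vertex -2.807 2.672 1.784
vertex -3.248 3.296 2.107
endloop
endfacet
facet normal -0.333 0.942 0.040
outer loop
vertex -2.863 3.457 1.52
vertex -3.248 3.296 2.107
vertex -1.45 3.913 2.572
endloop
endfacet
facet normal -0.333 0.942 0.040
outer loop
vertex -1.45 3.913 2.572
vertex -3.248 3.296 2.107
vertex -1.835 3.752 3.159
endloop
endfacet
facet normal 0.776 0.251 0.578
outer loop
vertex -1.45 3.913 2.572
vertex -1.835 3.752 3.159
vertex -1.393 3.128 2.836
endloop
endfacet
facet normal -0.777 -0.250 -0.578
outer loop
vertex -3.248 3.296 2.107
vertex -2.807 2.672 1.784
vertex -3.301 2.666 2.451
endloop
endfacet
facet normal -0.626 0.414 0.661
outer loop
vertex -3.248 3.296 2.107
vertex -3.301 2.666 2.451
vertex -1.835 3.752 3.159
endloop
endfacet
facet normal -0.625 0.413 0.662
outer loop
vertex -1.835 3.752 3.159
vertex -3.301 2.666 2.451
vertex -1.887 3.121 3.503
endloop
endfacet
facet normal 0.777 0.251 0.578
outer loop
vertex -1.835 3.752 3.159
vertex -1.887 3.121 3.503
vertex -1.393 3.128 2.836
endloop
endfacet
facet normal -0.777 -0.250 -0.578
outer loop
vertex -3.301 2.666 2.451
vertex -2.807 2.672 1.784
vertex -2.981 2.04 2.292
endloop
endfacet
facet normal -0.447 -0.428 0.786
outer loop
vertex -3.301 2.666 2.451
vertex -2.981 2.04 2.292
vertex -1.887 3.121 3.503
endloop
endfacet
facet normal -0.447 -0.427 0.786
outer loop
vertex -1.887 3.121 3.503
vertex -2.981 2.04 2.292
vertex -1.568 2.495 3.344
endloop
endfacet
facet normal 0.777 0.249 0.578
outer loop
vertex -1.887 3.121 3.503
vertex -1.568 2.495 3.344
vertex -1.393 3.128 2.836
endloop
endfacet
facet normal -0.777 -0.251 -0.578
outer loop
vertex -2.981 2.04 2.292
vertex -2.807 2.672 1.784
vertex -2.53 1.89 1.751
endloop
endfacet
facet normal 0.067 -0.946 0.318
outer loop
vertex -2.981 2.04 2.292
vertex -2.53 1.89 1.751
vertex -1.568 2.495 3.344
endloop
endfacet
facet normal 0.069 -0.946 0.318
outer loop
vertex -1.568 2.495 3.344
vertex -2.53 1.89 1.751
vertex -1.117 2.346 2.803
endloop
endfacet
facet normal 0.776 0.250 0.579
outer loop
vertex -1.568 2.495 3.344
vertex -1.117 2.346 2.803
vertex -1.393 3.128 2.836
endloop
endfacet
facet normal -0.777 -0.251 -0.578
outer loop
vertex -2.53 1.89 1.751
vertex -2.807 2.672 1.784
vertex -2.288 2.33 1.235
endloop
endfacet
facet normal 0.533 -0.751 -0.390
outer loop
vertex -2.53 1.89 1.751
vertex -2.288 2.33 1.235
vertex -1.117 2.346 2.803
endloop
endfacet
facet normal 0.531 -0.752 -0.389
outer loop
vertex -1.117 2.346 2.803
vertex -2.288 2.33 1.235
vertex -0.874 2.785 2.286
endloop
endfacet
facet normal 0.777 0.250 0.578
outer loop
vertex -1.117 2.346 2.803
vertex -0.874 2.785 2.286
vertex -1.393 3.128 2.836
endloop
endfacet
facet normal -0.777 -0.250 -0.578
outer loop
vertex -2.288 2.33 1.235
vertex -2.807 2.672 1.784
vertex -2.436 3.027 1.132
endloop
endfacet
facet normal 0.595 0.008 -0.804
outer loop
vertex -2.288 2.33 1.235
vertex -2.436 3.027 1.132
vertex -0.874 2.785 2.286
endloop
endfacet
facet normal 0.595 0.009 -0.804
outer loop
vertex -0.874 2.785 2.286
vertex -2.436 3.027 1.132
vertex -1.022 3.482 2.184
endloop
endfacet
facet normal 0.777 0.250 0.578
outer loop
vertex -0.874 2.785 2.286
vertex -1.022 3.482 2.184
vertex -1.393 3.128 2.836
endloop
endfacet
facet normal -0.551 -0.628 -0.549
outer loop
vertex -1.346 1.977 -0.339
vertex -2.256 2.441 0.044
vertex -1.32 3.28 -1.856
endloop
endfacet
facet normal 0.834 -0.425 -0.351
outer loop
vertex -0.444 4.279 -0.984
vertex -1.346 1.977 -0.339
vertex -1.32 3.28 -1.856
endloop
endfacet
facet normal -0.550 -0.629 -0.549
outer loop
vertex -1.32 3.28 -1.856
vertex -2.256 2.441 0.044
vertex -2.23 3.743 -1.474
endloop
endfacet
facet normal 0.013 0.651 -0.759
outer loop
vertex -2.23 3.743 -1.474
vertex -0.444 4.279 -0.984
vertex -1.32 3.28 -1.856
endloop
endfacet
facet normal -0.013 -0.651 0.759
outer loop
vertex -1.346 1.977 -0.339
vertex -1.38 3.44 0.916
vertex -2.256 2.441 0.044
endloop
endfacet
facet normal 0.835 -0.425 -0.350
outer loop
vertex -0.47 2.977 0.534
vertex -1.346 1.977 -0.339
vertex -0.444 4.279 -0.984
endloop
endfacet
facet normal -0.013 -0.651 0.759
outer loop
vertex -0.47 2.977 0.534
vertex -1.38 3.44 0.916
vertex -1.346 1.977 -0.339
endloop
endfacet
facet normal -0.834 0.425 0.351
outer loop
vertex -2.256 2.441 0.044
vertex -1.38 3.44 0.916
vertex -2.23 3.743 -1.474
endloop
endfacet
facet normal 0.013 0.651 -0.759
outer loop
vertex -1.354 4.743 -0.601
vertex -0.444 4.279 -0.984
vertex -2.23 3.743 -1.474
endloop
endfacet
facet normal -0.835 0.425 0.351
outer loop
vertex -2.23 3.743 -1.474
vertex -1.38 3.44 0.916
vertex -1.354 4.743 -0.601
endloop
endfacet
facet normal 0.551 0.629 0.549
outer loop
vertex -1.354 4.743 -0.601
vertex -0.47 2.977 0.534
vertex -0.444 4.279 -0.984
endloop
endfacet
facet normal 0.550 0.629 0.549
outer loop
vertex -1.38 3.44 0.916
vertex -0.47 2.977 0.534
vertex -1.354 4.743 -0.601
endloop
endfacet

endsolid


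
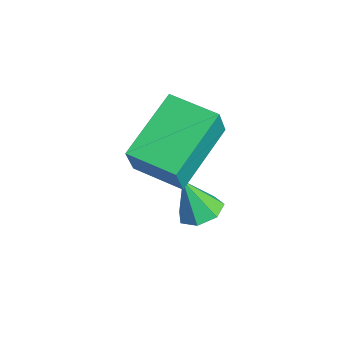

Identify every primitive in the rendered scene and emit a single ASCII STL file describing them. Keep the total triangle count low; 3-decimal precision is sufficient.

solid 
facet normal 0.201 0.329 -0.923
outer loop
vertex -1.917 -2.744 -2.334
vertex -2.448 -2.991 -2.538
vertex -2.347 -2.422 -2.313
endloop
endfacet
facet normal 0.429 0.525 0.735
outer loop
vertex -1.917 -2.744 -2.334
vertex -2.347 -2.422 -2.313
vertex -2.692 -3.389 -1.422
endloop
endfacet
facet normal 0.202 0.329 -0.922
outer loop
vertex -2.347 -2.422 -2.313
vertex -2.448 -2.991 -2.538
vertex -2.854 -2.528 -2.462
endloop
endfacet
facet normal -0.332 0.701 0.632
outer loop
vertex -2.347 -2.422 -2.313
vertex -2.854 -2.528 -2.462
vertex -2.692 -3.389 -1.422
endloop
endfacet
facet normal 0.202 0.329 -0.923
outer loop
vertex -2.854 -2.528 -2.462
vertex -2.448 -2.991 -2.538
vertex -3.054 -2.983 -2.668
endloop
endfacet
facet normal -0.907 0.244 0.343
outer loop
vertex -2.854 -2.528 -2.462
vertex -3.054 -2.983 -2.668
vertex -2.692 -3.389 -1.422
endloop
endfacet
facet normal 0.202 0.328 -0.923
outer loop
vertex -3.054 -2.983 -2.668
vertex -2.448 -2.991 -2.538
vertex -2.799 -3.444 -2.776
endloop
endfacet
facet normal -0.863 -0.498 0.088
outer loop
vertex -3.054 -2.983 -2.668
vertex -2.799 -3.444 -2.776
vertex -2.692 -3.389 -1.422
endloop
endfacet
facet normal 0.202 0.328 -0.923
outer loop
vertex -2.799 -3.444 -2.776
vertex -2.448 -2.991 -2.538
vertex -2.279 -3.564 -2.705
endloop
endfacet
facet normal -0.232 -0.971 0.058
outer loop
vertex -2.799 -3.444 -2.776
vertex -2.279 -3.564 -2.705
vertex -2.692 -3.389 -1.422
endloop
endfacet
facet normal 0.200 0.328 -0.923
outer loop
vertex -2.279 -3.564 -2.705
vertex -2.448 -2.991 -2.538
vertex -1.887 -3.252 -2.509
endloop
endfacet
facet normal 0.511 -0.815 0.275
outer loop
vertex -2.279 -3.564 -2.705
vertex -1.887 -3.252 -2.509
vertex -2.692 -3.389 -1.422
endloop
endfacet
facet normal 0.201 0.330 -0.922
outer loop
vertex -1.887 -3.252 -2.509
vertex -2.448 -2.991 -2.538
vertex -1.917 -2.744 -2.334
endloop
endfacet
facet normal 0.803 -0.151 0.576
outer loop
vertex -1.887 -3.252 -2.509
vertex -1.917 -2.744 -2.334
vertex -2.692 -3.389 -1.422
endloop
endfacet
facet normal -0.727 -0.679 0.099
outer loop
vertex -2.323 -4.907 0.398
vertex -3.523 -3.495 1.274
vertex -2.735 -4.616 -0.636
endloop
endfacet
facet normal 0.586 -0.689 -0.427
outer loop
vertex -1.717 -3.665 -0.774
vertex -2.323 -4.907 0.398
vertex -2.735 -4.616 -0.636
endloop
endfacet
facet normal -0.728 -0.679 0.098
outer loop
vertex -2.735 -4.616 -0.636
vertex -3.523 -3.495 1.274
vertex -3.935 -3.203 0.241
endloop
endfacet
facet normal -0.358 0.253 -0.899
outer loop
vertex -3.935 -3.203 0.241
vertex -1.717 -3.665 -0.774
vertex -2.735 -4.616 -0.636
endloop
endfacet
facet normal 0.358 -0.253 0.899
outer loop
vertex -2.323 -4.907 0.398
vertex -2.505 -2.544 1.136
vertex -3.523 -3.495 1.274
endloop
endfacet
facet normal 0.585 -0.689 -0.428
outer loop
vertex -1.305 -3.957 0.259
vertex -2.323 -4.907 0.398
vertex -1.717 -3.665 -0.774
endloop
endfacet
facet normal 0.359 -0.253 0.898
outer loop
vertex -1.305 -3.957 0.259
vertex -2.505 -2.544 1.136
vertex -2.323 -4.907 0.398
endloop
endfacet
facet normal -0.585 0.689 0.428
outer loop
vertex -3.523 -3.495 1.274
vertex -2.505 -2.544 1.136
vertex -3.935 -3.203 0.241
endloop
endfacet
facet normal -0.359 0.253 -0.899
outer loop
vertex -2.917 -2.253 0.102
vertex -1.717 -3.665 -0.774
vertex -3.935 -3.203 0.241
endloop
endfacet
facet normal -0.585 0.689 0.427
outer loop
vertex -3.935 -3.203 0.241
vertex -2.505 -2.544 1.136
vertex -2.917 -2.253 0.102
endloop
endfacet
facet normal 0.727 0.679 -0.098
outer loop
vertex -2.917 -2.253 0.102
vertex -1.305 -3.957 0.259
vertex -1.717 -3.665 -0.774
endloop
endfacet
facet normal 0.727 0.679 -0.099
outer loop
vertex -2.505 -2.544 1.136
vertex -1.305 -3.957 0.259
vertex -2.917 -2.253 0.102
endloop
endfacet

endsolid


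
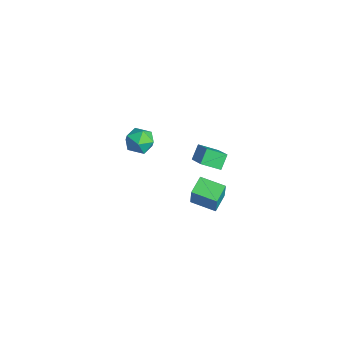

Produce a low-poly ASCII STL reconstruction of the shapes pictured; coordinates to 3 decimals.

solid 
facet normal -0.986 -0.113 -0.122
outer loop
vertex -1.449 -1.189 3.261
vertex -1.376 -2.009 3.434
vertex -1.516 -1.458 4.055
endloop
endfacet
facet normal -0.832 0.544 0.114
outer loop
vertex -1.449 -1.189 3.261
vertex -1.516 -1.458 4.055
vertex -1.082 -0.758 3.883
endloop
endfacet
facet normal -0.391 0.848 -0.357
outer loop
vertex -1.449 -1.189 3.261
vertex -1.082 -0.758 3.883
vertex -0.675 -0.876 3.156
endloop
endfacet
facet normal -0.274 0.381 -0.883
outer loop
vertex -1.449 -1.189 3.261
vertex -0.675 -0.876 3.156
vertex -0.857 -1.649 2.879
endloop
endfacet
facet normal -0.641 -0.213 -0.737
outer loop
vertex -1.449 -1.189 3.261
vertex -0.857 -1.649 2.879
vertex -1.376 -2.009 3.434
endloop
endfacet
facet normal -0.482 0.479 0.733
outer loop
vertex -1.082 -0.758 3.883
vertex -1.516 -1.458 4.055
vertex -0.783 -1.311 4.441
endloop
endfacet
facet normal -0.732 -0.583 0.352
outer loop
vertex -1.516 -1.458 4.055
vertex -1.376 -2.009 3.434
vertex -0.965 -2.084 4.164
endloop
endfacet
facet normal -0.173 -0.744 -0.645
outer loop
vertex -1.376 -2.009 3.434
vertex -0.857 -1.649 2.879
vertex -0.558 -2.202 3.437
endloop
endfacet
facet normal 0.420 0.217 -0.881
outer loop
vertex -0.857 -1.649 2.879
vertex -0.675 -0.876 3.156
vertex -0.124 -1.502 3.265
endloop
endfacet
facet normal 0.230 0.973 -0.029
outer loop
vertex -0.675 -0.876 3.156
vertex -1.082 -0.758 3.883
vertex -0.264 -0.951 3.886
endloop
endfacet
facet normal 0.274 -0.381 0.883
outer loop
vertex -0.191 -1.771 4.059
vertex -0.783 -1.311 4.441
vertex -0.965 -2.084 4.164
endloop
endfacet
facet normal 0.391 -0.848 0.357
outer loop
vertex -0.191 -1.771 4.059
vertex -0.965 -2.084 4.164
vertex -0.558 -2.202 3.437
endloop
endfacet
facet normal 0.832 -0.544 -0.114
outer loop
vertex -0.191 -1.771 4.059
vertex -0.558 -2.202 3.437
vertex -0.124 -1.502 3.265
endloop
endfacet
facet normal 0.986 0.113 0.122
outer loop
vertex -0.191 -1.771 4.059
vertex -0.124 -1.502 3.265
vertex -0.264 -0.951 3.886
endloop
endfacet
facet normal 0.641 0.213 0.737
outer loop
vertex -0.191 -1.771 4.059
vertex -0.264 -0.951 3.886
vertex -0.783 -1.311 4.441
endloop
endfacet
facet normal -0.420 -0.217 0.881
outer loop
vertex -0.965 -2.084 4.164
vertex -0.783 -1.311 4.441
vertex -1.516 -1.458 4.055
endloop
endfacet
facet normal -0.230 -0.973 0.029
outer loop
vertex -0.558 -2.202 3.437
vertex -0.965 -2.084 4.164
vertex -1.376 -2.009 3.434
endloop
endfacet
facet normal 0.482 -0.479 -0.733
outer loop
vertex -0.124 -1.502 3.265
vertex -0.558 -2.202 3.437
vertex -0.857 -1.649 2.879
endloop
endfacet
facet normal 0.732 0.583 -0.352
outer loop
vertex -0.264 -0.951 3.886
vertex -0.124 -1.502 3.265
vertex -0.675 -0.876 3.156
endloop
endfacet
facet normal 0.173 0.744 0.645
outer loop
vertex -0.783 -1.311 4.441
vertex -0.264 -0.951 3.886
vertex -1.082 -0.758 3.883
endloop
endfacet
facet normal -0.463 0.538 0.705
outer loop
vertex -2.178 2.16 0.754
vertex -0.825 2.091 1.696
vertex -1.794 3.12 0.274
endloop
endfacet
facet normal -0.820 0.043 -0.570
outer loop
vertex -1.355 2.609 -0.396
vertex -2.178 2.16 0.754
vertex -1.794 3.12 0.274
endloop
endfacet
facet normal -0.463 0.538 0.705
outer loop
vertex -1.794 3.12 0.274
vertex -0.825 2.091 1.696
vertex -0.441 3.051 1.216
endloop
endfacet
facet normal 0.337 0.842 -0.422
outer loop
vertex -0.441 3.051 1.216
vertex -1.355 2.609 -0.396
vertex -1.794 3.12 0.274
endloop
endfacet
facet normal -0.337 -0.842 0.422
outer loop
vertex -2.178 2.16 0.754
vertex -0.386 1.58 1.026
vertex -0.825 2.091 1.696
endloop
endfacet
facet normal -0.820 0.043 -0.570
outer loop
vertex -1.739 1.649 0.084
vertex -2.178 2.16 0.754
vertex -1.355 2.609 -0.396
endloop
endfacet
facet normal -0.337 -0.842 0.422
outer loop
vertex -1.739 1.649 0.084
vertex -0.386 1.58 1.026
vertex -2.178 2.16 0.754
endloop
endfacet
facet normal 0.820 -0.043 0.570
outer loop
vertex -0.825 2.091 1.696
vertex -0.386 1.58 1.026
vertex -0.441 3.051 1.216
endloop
endfacet
facet normal 0.337 0.842 -0.422
outer loop
vertex -0.002 2.54 0.546
vertex -1.355 2.609 -0.396
vertex -0.441 3.051 1.216
endloop
endfacet
facet normal 0.820 -0.043 0.570
outer loop
vertex -0.441 3.051 1.216
vertex -0.386 1.58 1.026
vertex -0.002 2.54 0.546
endloop
endfacet
facet normal 0.463 -0.538 -0.705
outer loop
vertex -0.002 2.54 0.546
vertex -1.739 1.649 0.084
vertex -1.355 2.609 -0.396
endloop
endfacet
facet normal 0.463 -0.538 -0.705
outer loop
vertex -0.386 1.58 1.026
vertex -1.739 1.649 0.084
vertex -0.002 2.54 0.546
endloop
endfacet
facet normal -0.664 0.698 0.269
outer loop
vertex -2.257 2.328 -2.191
vertex -1.269 3.353 -2.41
vertex -2.668 2.443 -3.503
endloop
endfacet
facet normal -0.686 -0.711 0.153
outer loop
vertex -1.911 1.647 -3.81
vertex -2.257 2.328 -2.191
vertex -2.668 2.443 -3.503
endloop
endfacet
facet normal -0.664 0.698 0.268
outer loop
vertex -2.668 2.443 -3.503
vertex -1.269 3.353 -2.41
vertex -1.68 3.467 -3.723
endloop
endfacet
facet normal -0.298 0.083 -0.951
outer loop
vertex -1.68 3.467 -3.723
vertex -1.911 1.647 -3.81
vertex -2.668 2.443 -3.503
endloop
endfacet
facet normal 0.298 -0.084 0.951
outer loop
vertex -2.257 2.328 -2.191
vertex -0.512 2.557 -2.717
vertex -1.269 3.353 -2.41
endloop
endfacet
facet normal -0.686 -0.712 0.153
outer loop
vertex -1.5 1.533 -2.497
vertex -2.257 2.328 -2.191
vertex -1.911 1.647 -3.81
endloop
endfacet
facet normal 0.298 -0.083 0.951
outer loop
vertex -1.5 1.533 -2.497
vertex -0.512 2.557 -2.717
vertex -2.257 2.328 -2.191
endloop
endfacet
facet normal 0.686 0.711 -0.153
outer loop
vertex -1.269 3.353 -2.41
vertex -0.512 2.557 -2.717
vertex -1.68 3.467 -3.723
endloop
endfacet
facet normal -0.297 0.083 -0.951
outer loop
vertex -0.923 2.672 -4.029
vertex -1.911 1.647 -3.81
vertex -1.68 3.467 -3.723
endloop
endfacet
facet normal 0.686 0.712 -0.152
outer loop
vertex -1.68 3.467 -3.723
vertex -0.512 2.557 -2.717
vertex -0.923 2.672 -4.029
endloop
endfacet
facet normal 0.664 -0.698 -0.268
outer loop
vertex -0.923 2.672 -4.029
vertex -1.5 1.533 -2.497
vertex -1.911 1.647 -3.81
endloop
endfacet
facet normal 0.664 -0.698 -0.269
outer loop
vertex -0.512 2.557 -2.717
vertex -1.5 1.533 -2.497
vertex -0.923 2.672 -4.029
endloop
endfacet

endsolid


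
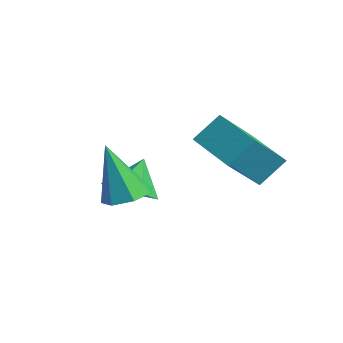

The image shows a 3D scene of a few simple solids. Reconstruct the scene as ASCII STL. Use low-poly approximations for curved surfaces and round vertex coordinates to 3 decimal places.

solid 
facet normal -0.986 -0.050 0.160
outer loop
vertex -1.5 1.741 1.718
vertex -1.405 2.658 2.591
vertex -1.798 3.106 0.315
endloop
endfacet
facet normal -0.075 -0.723 -0.687
outer loop
vertex 0.085 3.202 0.009
vertex -1.5 1.741 1.718
vertex -1.798 3.106 0.315
endloop
endfacet
facet normal -0.986 -0.050 0.160
outer loop
vertex -1.798 3.106 0.315
vertex -1.405 2.658 2.591
vertex -1.703 4.023 1.188
endloop
endfacet
facet normal -0.150 0.690 -0.708
outer loop
vertex -1.703 4.023 1.188
vertex 0.085 3.202 0.009
vertex -1.798 3.106 0.315
endloop
endfacet
facet normal 0.150 -0.690 0.708
outer loop
vertex -1.5 1.741 1.718
vertex 0.478 2.754 2.285
vertex -1.405 2.658 2.591
endloop
endfacet
facet normal -0.075 -0.723 -0.687
outer loop
vertex 0.383 1.837 1.412
vertex -1.5 1.741 1.718
vertex 0.085 3.202 0.009
endloop
endfacet
facet normal 0.150 -0.690 0.708
outer loop
vertex 0.383 1.837 1.412
vertex 0.478 2.754 2.285
vertex -1.5 1.741 1.718
endloop
endfacet
facet normal 0.075 0.723 0.687
outer loop
vertex -1.405 2.658 2.591
vertex 0.478 2.754 2.285
vertex -1.703 4.023 1.188
endloop
endfacet
facet normal -0.150 0.690 -0.708
outer loop
vertex 0.18 4.119 0.882
vertex 0.085 3.202 0.009
vertex -1.703 4.023 1.188
endloop
endfacet
facet normal 0.075 0.723 0.687
outer loop
vertex -1.703 4.023 1.188
vertex 0.478 2.754 2.285
vertex 0.18 4.119 0.882
endloop
endfacet
facet normal 0.986 0.050 -0.160
outer loop
vertex 0.18 4.119 0.882
vertex 0.383 1.837 1.412
vertex 0.085 3.202 0.009
endloop
endfacet
facet normal 0.986 0.050 -0.160
outer loop
vertex 0.478 2.754 2.285
vertex 0.383 1.837 1.412
vertex 0.18 4.119 0.882
endloop
endfacet
facet normal 0.279 -0.547 -0.790
outer loop
vertex -3.092 1.422 -1.717
vertex -3.714 0.715 -1.447
vertex -4.014 1.429 -2.047
endloop
endfacet
facet normal 0.019 0.999 -0.032
outer loop
vertex -3.092 1.422 -1.717
vertex -4.014 1.429 -2.047
vertex -4.106 1.485 -0.333
endloop
endfacet
facet normal 0.278 -0.547 -0.790
outer loop
vertex -4.014 1.429 -2.047
vertex -3.714 0.715 -1.447
vertex -4.637 0.722 -1.777
endloop
endfacet
facet normal -0.760 0.646 -0.062
outer loop
vertex -4.014 1.429 -2.047
vertex -4.637 0.722 -1.777
vertex -4.106 1.485 -0.333
endloop
endfacet
facet normal 0.278 -0.547 -0.790
outer loop
vertex -4.637 0.722 -1.777
vertex -3.714 0.715 -1.447
vertex -4.337 0.008 -1.177
endloop
endfacet
facet normal -0.923 -0.071 0.377
outer loop
vertex -4.637 0.722 -1.777
vertex -4.337 0.008 -1.177
vertex -4.106 1.485 -0.333
endloop
endfacet
facet normal 0.278 -0.546 -0.790
outer loop
vertex -4.337 0.008 -1.177
vertex -3.714 0.715 -1.447
vertex -3.414 0.0 -0.847
endloop
endfacet
facet normal -0.306 -0.436 0.846
outer loop
vertex -4.337 0.008 -1.177
vertex -3.414 0.0 -0.847
vertex -4.106 1.485 -0.333
endloop
endfacet
facet normal 0.278 -0.546 -0.790
outer loop
vertex -3.414 0.0 -0.847
vertex -3.714 0.715 -1.447
vertex -2.791 0.707 -1.117
endloop
endfacet
facet normal 0.474 -0.083 0.877
outer loop
vertex -3.414 0.0 -0.847
vertex -2.791 0.707 -1.117
vertex -4.106 1.485 -0.333
endloop
endfacet
facet normal 0.278 -0.546 -0.790
outer loop
vertex -2.791 0.707 -1.117
vertex -3.714 0.715 -1.447
vertex -3.092 1.422 -1.717
endloop
endfacet
facet normal 0.637 0.635 0.437
outer loop
vertex -2.791 0.707 -1.117
vertex -3.092 1.422 -1.717
vertex -4.106 1.485 -0.333
endloop
endfacet
facet normal 0.322 0.166 -0.932
outer loop
vertex -1.286 0.118 -0.093
vertex -1.898 -0.389 -0.395
vertex -1.925 0.449 -0.255
endloop
endfacet
facet normal 0.253 0.773 0.582
outer loop
vertex -1.286 0.118 -0.093
vertex -1.925 0.449 -0.255
vertex -2.602 -0.751 1.635
endloop
endfacet
facet normal 0.323 0.166 -0.932
outer loop
vertex -1.925 0.449 -0.255
vertex -1.898 -0.389 -0.395
vertex -2.543 0.149 -0.523
endloop
endfacet
facet normal -0.522 0.792 0.316
outer loop
vertex -1.925 0.449 -0.255
vertex -2.543 0.149 -0.523
vertex -2.602 -0.751 1.635
endloop
endfacet
facet normal 0.324 0.166 -0.932
outer loop
vertex -2.543 0.149 -0.523
vertex -1.898 -0.389 -0.395
vertex -2.676 -0.556 -0.695
endloop
endfacet
facet normal -0.984 0.174 0.046
outer loop
vertex -2.543 0.149 -0.523
vertex -2.676 -0.556 -0.695
vertex -2.602 -0.751 1.635
endloop
endfacet
facet normal 0.323 0.167 -0.931
outer loop
vertex -2.676 -0.556 -0.695
vertex -1.898 -0.389 -0.395
vertex -2.222 -1.135 -0.641
endloop
endfacet
facet normal -0.785 -0.618 -0.027
outer loop
vertex -2.676 -0.556 -0.695
vertex -2.222 -1.135 -0.641
vertex -2.602 -0.751 1.635
endloop
endfacet
facet normal 0.323 0.167 -0.931
outer loop
vertex -2.222 -1.135 -0.641
vertex -1.898 -0.389 -0.395
vertex -1.525 -1.152 -0.402
endloop
endfacet
facet normal -0.077 -0.985 0.153
outer loop
vertex -2.222 -1.135 -0.641
vertex -1.525 -1.152 -0.402
vertex -2.602 -0.751 1.635
endloop
endfacet
facet normal 0.323 0.166 -0.932
outer loop
vertex -1.525 -1.152 -0.402
vertex -1.898 -0.389 -0.395
vertex -1.108 -0.594 -0.158
endloop
endfacet
facet normal 0.609 -0.652 0.451
outer loop
vertex -1.525 -1.152 -0.402
vertex -1.108 -0.594 -0.158
vertex -2.602 -0.751 1.635
endloop
endfacet
facet normal 0.323 0.166 -0.932
outer loop
vertex -1.108 -0.594 -0.158
vertex -1.898 -0.389 -0.395
vertex -1.286 0.118 -0.093
endloop
endfacet
facet normal 0.756 0.130 0.641
outer loop
vertex -1.108 -0.594 -0.158
vertex -1.286 0.118 -0.093
vertex -2.602 -0.751 1.635
endloop
endfacet

endsolid


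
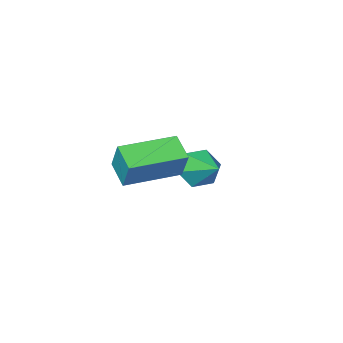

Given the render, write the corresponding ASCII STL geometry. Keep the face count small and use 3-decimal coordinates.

solid 
facet normal -0.991 0.135 0.008
outer loop
vertex -0.361 3.131 1.717
vertex -0.231 4.117 1.223
vertex -0.449 2.551 0.534
endloop
endfacet
facet normal -0.117 -0.888 0.444
outer loop
vertex 1.671 2.263 0.517
vertex -0.361 3.131 1.717
vertex -0.449 2.551 0.534
endloop
endfacet
facet normal -0.991 0.135 0.008
outer loop
vertex -0.449 2.551 0.534
vertex -0.231 4.117 1.223
vertex -0.319 3.537 0.041
endloop
endfacet
facet normal -0.067 -0.439 -0.896
outer loop
vertex -0.319 3.537 0.041
vertex 1.671 2.263 0.517
vertex -0.449 2.551 0.534
endloop
endfacet
facet normal 0.067 0.440 0.896
outer loop
vertex -0.361 3.131 1.717
vertex 1.889 3.829 1.206
vertex -0.231 4.117 1.223
endloop
endfacet
facet normal -0.117 -0.888 0.444
outer loop
vertex 1.759 2.843 1.699
vertex -0.361 3.131 1.717
vertex 1.671 2.263 0.517
endloop
endfacet
facet normal 0.067 0.439 0.896
outer loop
vertex 1.759 2.843 1.699
vertex 1.889 3.829 1.206
vertex -0.361 3.131 1.717
endloop
endfacet
facet normal 0.117 0.888 -0.444
outer loop
vertex -0.231 4.117 1.223
vertex 1.889 3.829 1.206
vertex -0.319 3.537 0.041
endloop
endfacet
facet normal -0.067 -0.440 -0.896
outer loop
vertex 1.801 3.249 0.023
vertex 1.671 2.263 0.517
vertex -0.319 3.537 0.041
endloop
endfacet
facet normal 0.117 0.888 -0.444
outer loop
vertex -0.319 3.537 0.041
vertex 1.889 3.829 1.206
vertex 1.801 3.249 0.023
endloop
endfacet
facet normal 0.991 -0.135 -0.008
outer loop
vertex 1.801 3.249 0.023
vertex 1.759 2.843 1.699
vertex 1.671 2.263 0.517
endloop
endfacet
facet normal 0.991 -0.135 -0.008
outer loop
vertex 1.889 3.829 1.206
vertex 1.759 2.843 1.699
vertex 1.801 3.249 0.023
endloop
endfacet
facet normal -0.045 -0.884 -0.465
outer loop
vertex -2.662 -0.138 -1.582
vertex -3.047 0.251 -2.284
vertex -2.16 0.184 -2.242
endloop
endfacet
facet normal 0.766 0.106 0.634
outer loop
vertex -2.662 -0.138 -1.582
vertex -2.16 0.184 -2.242
vertex -2.973 1.709 -1.516
endloop
endfacet
facet normal -0.045 -0.884 -0.465
outer loop
vertex -2.16 0.184 -2.242
vertex -3.047 0.251 -2.284
vertex -2.545 0.573 -2.944
endloop
endfacet
facet normal 0.835 0.525 -0.167
outer loop
vertex -2.16 0.184 -2.242
vertex -2.545 0.573 -2.944
vertex -2.973 1.709 -1.516
endloop
endfacet
facet normal -0.045 -0.884 -0.465
outer loop
vertex -2.545 0.573 -2.944
vertex -3.047 0.251 -2.284
vertex -3.431 0.64 -2.986
endloop
endfacet
facet normal 0.089 0.792 -0.604
outer loop
vertex -2.545 0.573 -2.944
vertex -3.431 0.64 -2.986
vertex -2.973 1.709 -1.516
endloop
endfacet
facet normal -0.044 -0.884 -0.466
outer loop
vertex -3.431 0.64 -2.986
vertex -3.047 0.251 -2.284
vertex -3.933 0.317 -2.325
endloop
endfacet
facet normal -0.729 0.642 -0.240
outer loop
vertex -3.431 0.64 -2.986
vertex -3.933 0.317 -2.325
vertex -2.973 1.709 -1.516
endloop
endfacet
facet normal -0.044 -0.884 -0.466
outer loop
vertex -3.933 0.317 -2.325
vertex -3.047 0.251 -2.284
vertex -3.549 -0.072 -1.623
endloop
endfacet
facet normal -0.797 0.224 0.560
outer loop
vertex -3.933 0.317 -2.325
vertex -3.549 -0.072 -1.623
vertex -2.973 1.709 -1.516
endloop
endfacet
facet normal -0.044 -0.884 -0.466
outer loop
vertex -3.549 -0.072 -1.623
vertex -3.047 0.251 -2.284
vertex -2.662 -0.138 -1.582
endloop
endfacet
facet normal -0.049 -0.044 0.998
outer loop
vertex -3.549 -0.072 -1.623
vertex -2.662 -0.138 -1.582
vertex -2.973 1.709 -1.516
endloop
endfacet

endsolid


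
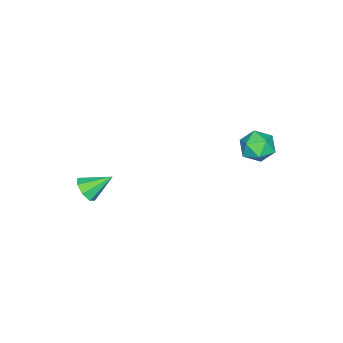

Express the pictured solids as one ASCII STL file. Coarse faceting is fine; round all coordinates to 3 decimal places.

solid 
facet normal -0.991 0.094 -0.099
outer loop
vertex -3.052 4.293 0.311
vertex -3.202 3.403 0.965
vertex -3.15 4.422 1.414
endloop
endfacet
facet normal -0.668 0.730 -0.145
outer loop
vertex -3.052 4.293 0.311
vertex -3.15 4.422 1.414
vertex -2.388 5.008 0.849
endloop
endfacet
facet normal -0.202 0.702 -0.683
outer loop
vertex -3.052 4.293 0.311
vertex -2.388 5.008 0.849
vertex -1.97 4.352 0.052
endloop
endfacet
facet normal -0.235 0.048 -0.971
outer loop
vertex -3.052 4.293 0.311
vertex -1.97 4.352 0.052
vertex -2.472 3.359 0.124
endloop
endfacet
facet normal -0.722 -0.326 -0.610
outer loop
vertex -3.052 4.293 0.311
vertex -2.472 3.359 0.124
vertex -3.202 3.403 0.965
endloop
endfacet
facet normal -0.303 0.836 0.458
outer loop
vertex -2.388 5.008 0.849
vertex -3.15 4.422 1.414
vertex -2.128 4.561 1.836
endloop
endfacet
facet normal -0.824 -0.193 0.533
outer loop
vertex -3.15 4.422 1.414
vertex -3.202 3.403 0.965
vertex -2.63 3.568 1.908
endloop
endfacet
facet normal -0.390 -0.873 -0.293
outer loop
vertex -3.202 3.403 0.965
vertex -2.472 3.359 0.124
vertex -2.212 2.912 1.111
endloop
endfacet
facet normal 0.399 -0.265 -0.878
outer loop
vertex -2.472 3.359 0.124
vertex -1.97 4.352 0.052
vertex -1.45 3.498 0.546
endloop
endfacet
facet normal 0.453 0.790 -0.413
outer loop
vertex -1.97 4.352 0.052
vertex -2.388 5.008 0.849
vertex -1.398 4.517 0.995
endloop
endfacet
facet normal 0.235 -0.048 0.971
outer loop
vertex -1.548 3.627 1.649
vertex -2.128 4.561 1.836
vertex -2.63 3.568 1.908
endloop
endfacet
facet normal 0.202 -0.702 0.683
outer loop
vertex -1.548 3.627 1.649
vertex -2.63 3.568 1.908
vertex -2.212 2.912 1.111
endloop
endfacet
facet normal 0.668 -0.730 0.145
outer loop
vertex -1.548 3.627 1.649
vertex -2.212 2.912 1.111
vertex -1.45 3.498 0.546
endloop
endfacet
facet normal 0.991 -0.094 0.099
outer loop
vertex -1.548 3.627 1.649
vertex -1.45 3.498 0.546
vertex -1.398 4.517 0.995
endloop
endfacet
facet normal 0.722 0.326 0.610
outer loop
vertex -1.548 3.627 1.649
vertex -1.398 4.517 0.995
vertex -2.128 4.561 1.836
endloop
endfacet
facet normal -0.399 0.265 0.878
outer loop
vertex -2.63 3.568 1.908
vertex -2.128 4.561 1.836
vertex -3.15 4.422 1.414
endloop
endfacet
facet normal -0.453 -0.790 0.413
outer loop
vertex -2.212 2.912 1.111
vertex -2.63 3.568 1.908
vertex -3.202 3.403 0.965
endloop
endfacet
facet normal 0.303 -0.836 -0.458
outer loop
vertex -1.45 3.498 0.546
vertex -2.212 2.912 1.111
vertex -2.472 3.359 0.124
endloop
endfacet
facet normal 0.824 0.193 -0.533
outer loop
vertex -1.398 4.517 0.995
vertex -1.45 3.498 0.546
vertex -1.97 4.352 0.052
endloop
endfacet
facet normal 0.390 0.873 0.293
outer loop
vertex -2.128 4.561 1.836
vertex -1.398 4.517 0.995
vertex -2.388 5.008 0.849
endloop
endfacet
facet normal 0.464 -0.681 -0.566
outer loop
vertex 4.073 -2.94 -1.745
vertex 3.449 -3.529 -1.548
vertex 3.56 -2.927 -2.181
endloop
endfacet
facet normal 0.215 0.950 -0.225
outer loop
vertex 4.073 -2.94 -1.745
vertex 3.56 -2.927 -2.181
vertex 2.631 -2.331 -0.552
endloop
endfacet
facet normal 0.465 -0.681 -0.566
outer loop
vertex 3.56 -2.927 -2.181
vertex 3.449 -3.529 -1.548
vertex 2.982 -3.267 -2.247
endloop
endfacet
facet normal -0.394 0.768 -0.505
outer loop
vertex 3.56 -2.927 -2.181
vertex 2.982 -3.267 -2.247
vertex 2.631 -2.331 -0.552
endloop
endfacet
facet normal 0.465 -0.681 -0.566
outer loop
vertex 2.982 -3.267 -2.247
vertex 3.449 -3.529 -1.548
vertex 2.678 -3.76 -1.903
endloop
endfacet
facet normal -0.887 0.302 -0.350
outer loop
vertex 2.982 -3.267 -2.247
vertex 2.678 -3.76 -1.903
vertex 2.631 -2.331 -0.552
endloop
endfacet
facet normal 0.465 -0.681 -0.566
outer loop
vertex 2.678 -3.76 -1.903
vertex 3.449 -3.529 -1.548
vertex 2.825 -4.118 -1.352
endloop
endfacet
facet normal -0.974 -0.172 0.148
outer loop
vertex 2.678 -3.76 -1.903
vertex 2.825 -4.118 -1.352
vertex 2.631 -2.331 -0.552
endloop
endfacet
facet normal 0.464 -0.681 -0.567
outer loop
vertex 2.825 -4.118 -1.352
vertex 3.449 -3.529 -1.548
vertex 3.338 -4.131 -0.916
endloop
endfacet
facet normal -0.605 -0.379 0.700
outer loop
vertex 2.825 -4.118 -1.352
vertex 3.338 -4.131 -0.916
vertex 2.631 -2.331 -0.552
endloop
endfacet
facet normal 0.465 -0.680 -0.566
outer loop
vertex 3.338 -4.131 -0.916
vertex 3.449 -3.529 -1.548
vertex 3.916 -3.791 -0.85
endloop
endfacet
facet normal 0.004 -0.197 0.980
outer loop
vertex 3.338 -4.131 -0.916
vertex 3.916 -3.791 -0.85
vertex 2.631 -2.331 -0.552
endloop
endfacet
facet normal 0.465 -0.681 -0.566
outer loop
vertex 3.916 -3.791 -0.85
vertex 3.449 -3.529 -1.548
vertex 4.22 -3.298 -1.193
endloop
endfacet
facet normal 0.496 0.268 0.826
outer loop
vertex 3.916 -3.791 -0.85
vertex 4.22 -3.298 -1.193
vertex 2.631 -2.331 -0.552
endloop
endfacet
facet normal 0.465 -0.681 -0.566
outer loop
vertex 4.22 -3.298 -1.193
vertex 3.449 -3.529 -1.548
vertex 4.073 -2.94 -1.745
endloop
endfacet
facet normal 0.584 0.743 0.326
outer loop
vertex 4.22 -3.298 -1.193
vertex 4.073 -2.94 -1.745
vertex 2.631 -2.331 -0.552
endloop
endfacet

endsolid
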